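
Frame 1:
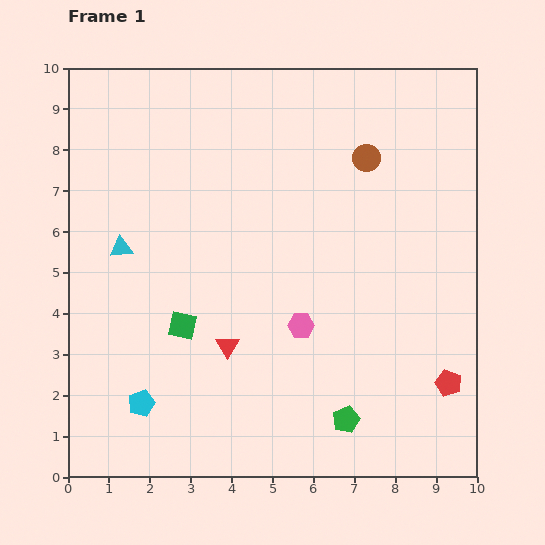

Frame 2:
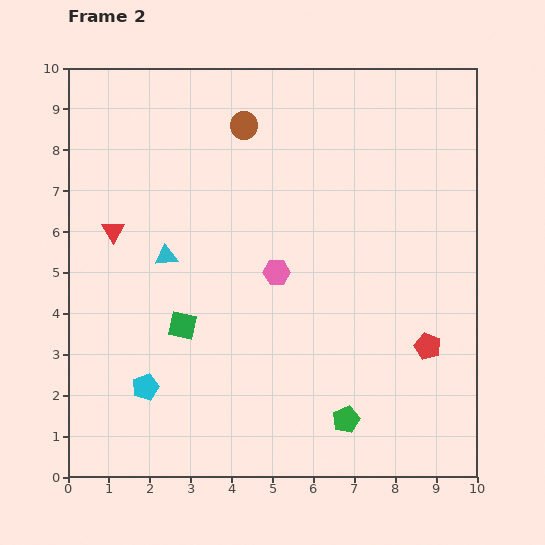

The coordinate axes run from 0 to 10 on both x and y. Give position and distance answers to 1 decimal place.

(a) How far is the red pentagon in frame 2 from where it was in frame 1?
1.0

The red pentagon moved from (9.3, 2.3) to (8.8, 3.2), a distance of √(0.5² + 0.9²) ≈ 1.0.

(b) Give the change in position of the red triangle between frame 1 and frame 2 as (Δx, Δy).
(-2.8, 2.8)

The red triangle was at (3.9, 3.2) in frame 1 and (1.1, 6.0) in frame 2.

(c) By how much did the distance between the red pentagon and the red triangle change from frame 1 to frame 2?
+2.7

Distance in frame 1: 5.5. Distance in frame 2: 8.2.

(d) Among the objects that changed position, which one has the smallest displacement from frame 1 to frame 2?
the cyan pentagon

(moved 0.4)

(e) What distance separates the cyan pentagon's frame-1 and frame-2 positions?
0.4

The cyan pentagon moved from (1.8, 1.8) to (1.9, 2.2), a distance of √(0.1² + 0.4²) ≈ 0.4.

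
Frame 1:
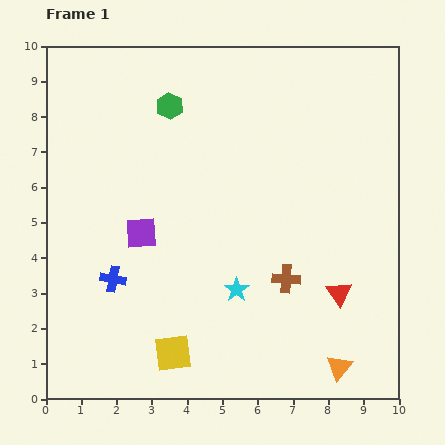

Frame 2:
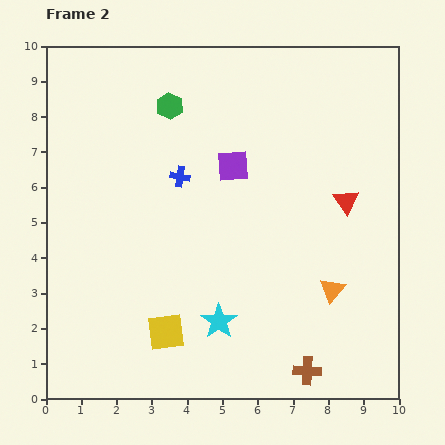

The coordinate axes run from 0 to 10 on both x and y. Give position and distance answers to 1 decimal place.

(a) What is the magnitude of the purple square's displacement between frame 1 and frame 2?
3.2

The purple square moved from (2.7, 4.7) to (5.3, 6.6), a distance of √(2.6² + 1.9²) ≈ 3.2.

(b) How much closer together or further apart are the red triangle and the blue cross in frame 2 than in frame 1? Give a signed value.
-1.6

Distance in frame 1: 6.4. Distance in frame 2: 4.8.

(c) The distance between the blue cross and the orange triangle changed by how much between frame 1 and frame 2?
-1.5

Distance in frame 1: 6.9. Distance in frame 2: 5.4.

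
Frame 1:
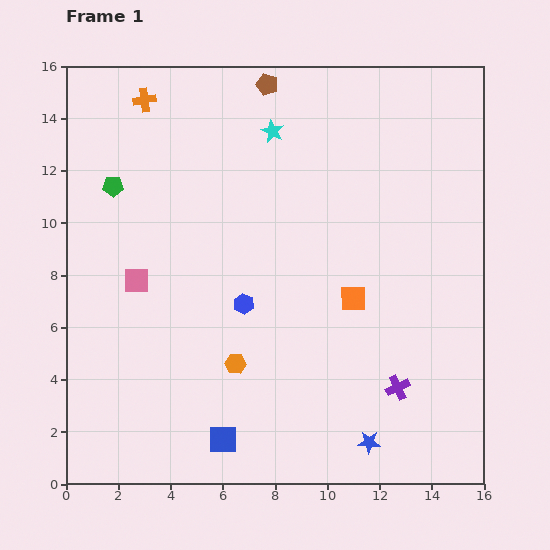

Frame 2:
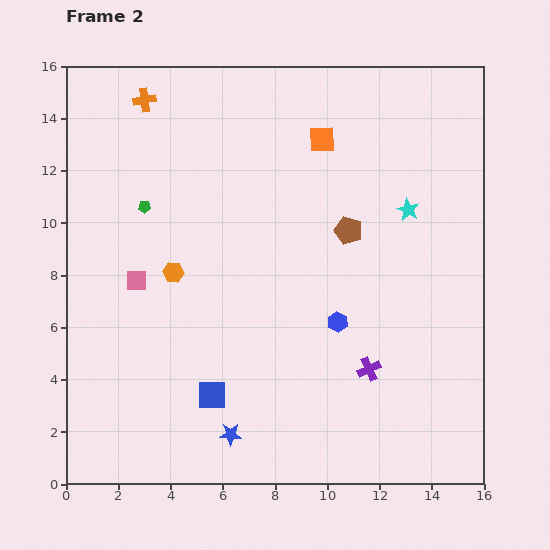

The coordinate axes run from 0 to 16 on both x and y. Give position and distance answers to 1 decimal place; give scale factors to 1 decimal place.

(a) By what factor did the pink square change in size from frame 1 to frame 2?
0.8×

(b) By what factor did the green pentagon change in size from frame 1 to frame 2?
0.6×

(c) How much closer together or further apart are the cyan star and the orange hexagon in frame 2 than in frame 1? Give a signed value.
+0.3

Distance in frame 1: 9.0. Distance in frame 2: 9.3.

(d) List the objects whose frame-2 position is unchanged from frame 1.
the orange cross, the pink square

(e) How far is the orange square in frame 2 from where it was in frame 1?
6.2

The orange square moved from (11.0, 7.1) to (9.8, 13.2), a distance of √(1.2² + 6.1²) ≈ 6.2.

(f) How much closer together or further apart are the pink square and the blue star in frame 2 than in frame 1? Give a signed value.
-3.9

Distance in frame 1: 10.8. Distance in frame 2: 6.9.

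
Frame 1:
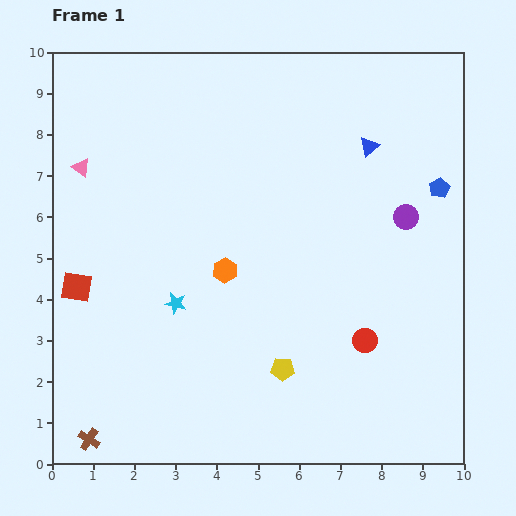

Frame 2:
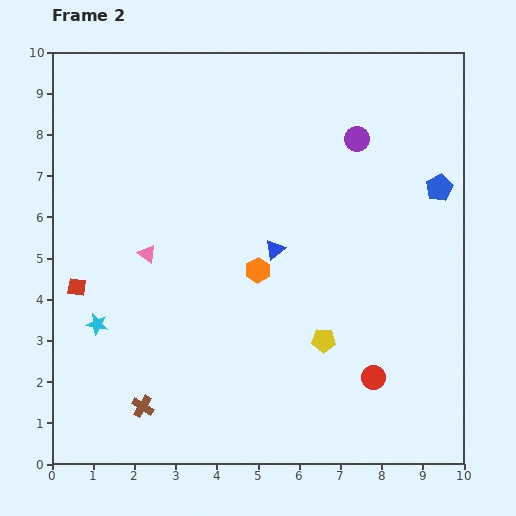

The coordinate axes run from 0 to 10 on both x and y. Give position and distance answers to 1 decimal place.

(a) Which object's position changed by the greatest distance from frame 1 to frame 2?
the blue triangle

(moved 3.4; next 2.6)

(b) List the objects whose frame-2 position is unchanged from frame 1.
the blue pentagon, the red square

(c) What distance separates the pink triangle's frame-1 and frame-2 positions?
2.6

The pink triangle moved from (0.7, 7.2) to (2.3, 5.1), a distance of √(1.6² + 2.1²) ≈ 2.6.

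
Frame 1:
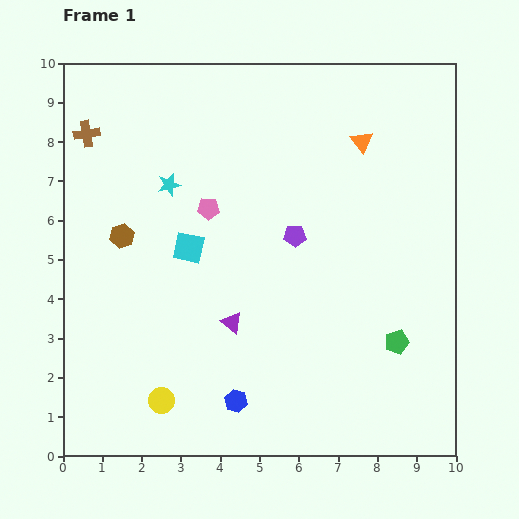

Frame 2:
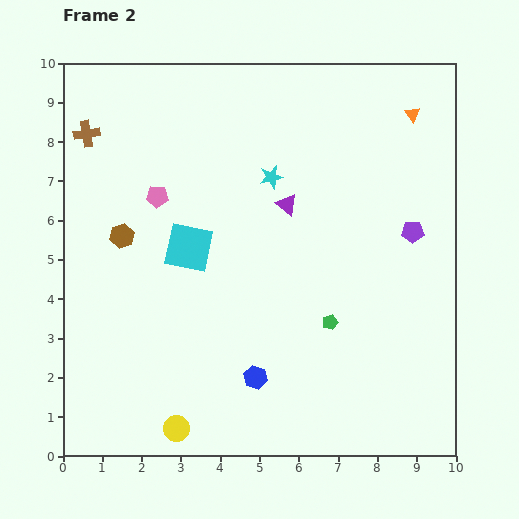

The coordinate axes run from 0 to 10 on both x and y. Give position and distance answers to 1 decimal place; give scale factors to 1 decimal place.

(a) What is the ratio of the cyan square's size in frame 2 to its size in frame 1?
1.6×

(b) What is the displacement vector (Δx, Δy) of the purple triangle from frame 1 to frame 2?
(1.4, 3.0)

The purple triangle was at (4.3, 3.4) in frame 1 and (5.7, 6.4) in frame 2.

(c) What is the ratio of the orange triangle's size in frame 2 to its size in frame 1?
0.7×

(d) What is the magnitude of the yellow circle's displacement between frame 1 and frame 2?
0.8

The yellow circle moved from (2.5, 1.4) to (2.9, 0.7), a distance of √(0.4² + 0.7²) ≈ 0.8.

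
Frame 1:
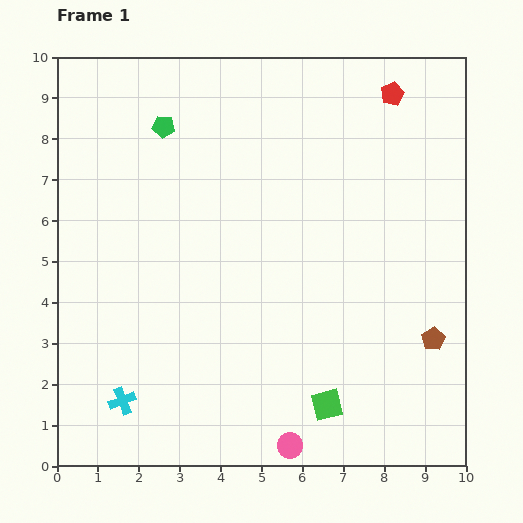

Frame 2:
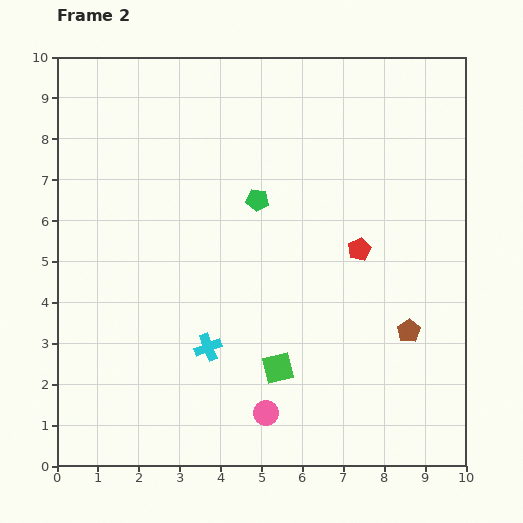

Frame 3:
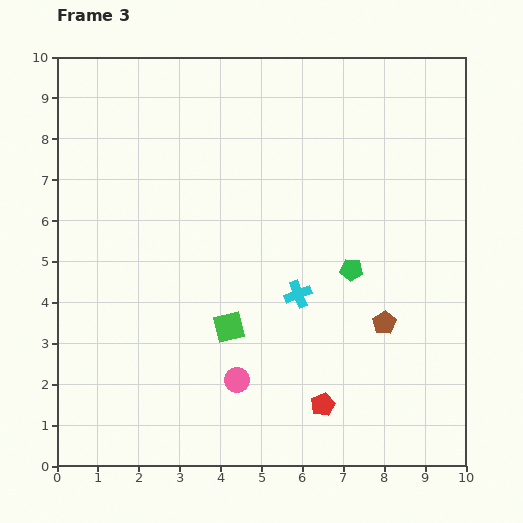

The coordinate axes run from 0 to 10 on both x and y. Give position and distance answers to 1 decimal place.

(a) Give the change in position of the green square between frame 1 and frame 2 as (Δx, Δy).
(-1.2, 0.9)

The green square was at (6.6, 1.5) in frame 1 and (5.4, 2.4) in frame 2.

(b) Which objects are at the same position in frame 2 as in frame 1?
none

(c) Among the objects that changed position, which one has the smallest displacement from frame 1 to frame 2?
the brown pentagon

(moved 0.6)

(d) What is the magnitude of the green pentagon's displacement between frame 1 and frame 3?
5.8

The green pentagon moved from (2.6, 8.3) to (7.2, 4.8), a distance of √(4.6² + 3.5²) ≈ 5.8.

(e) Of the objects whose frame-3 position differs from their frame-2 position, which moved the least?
the brown pentagon

(moved 0.6)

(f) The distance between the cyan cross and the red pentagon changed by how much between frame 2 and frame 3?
-1.6

Distance in frame 2: 4.4. Distance in frame 3: 2.8.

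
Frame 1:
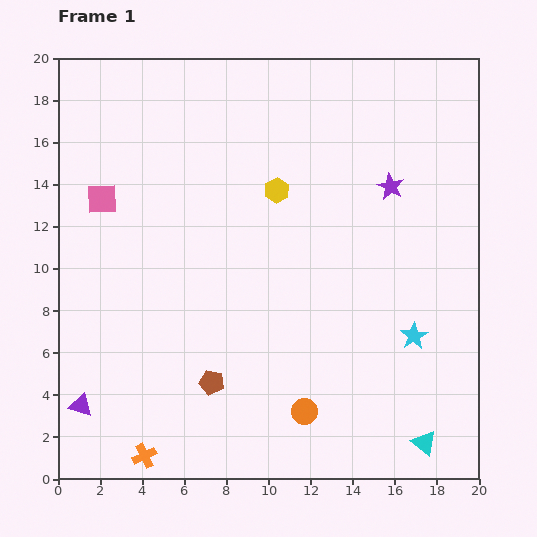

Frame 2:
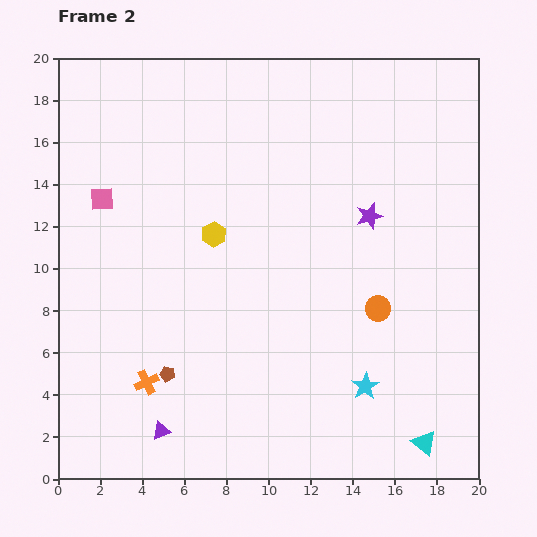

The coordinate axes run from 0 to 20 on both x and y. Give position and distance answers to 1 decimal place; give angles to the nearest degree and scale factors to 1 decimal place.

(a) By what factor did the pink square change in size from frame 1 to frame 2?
0.8×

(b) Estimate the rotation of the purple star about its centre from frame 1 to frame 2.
27° clockwise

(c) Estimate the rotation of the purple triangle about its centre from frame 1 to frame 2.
37° counter-clockwise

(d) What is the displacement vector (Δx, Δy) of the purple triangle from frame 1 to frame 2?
(3.8, -1.2)

The purple triangle was at (1.1, 3.5) in frame 1 and (4.9, 2.3) in frame 2.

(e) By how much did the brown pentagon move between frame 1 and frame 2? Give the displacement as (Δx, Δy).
(-2.1, 0.4)

The brown pentagon was at (7.3, 4.6) in frame 1 and (5.2, 5.0) in frame 2.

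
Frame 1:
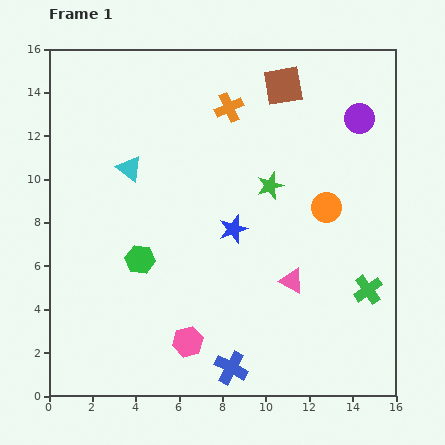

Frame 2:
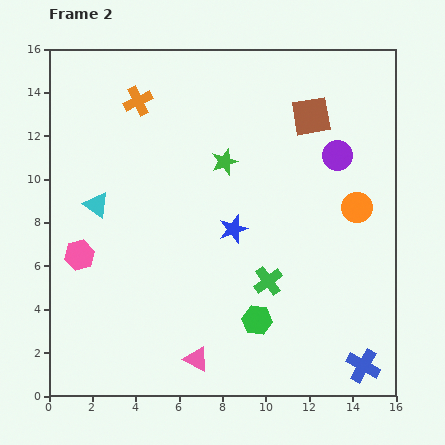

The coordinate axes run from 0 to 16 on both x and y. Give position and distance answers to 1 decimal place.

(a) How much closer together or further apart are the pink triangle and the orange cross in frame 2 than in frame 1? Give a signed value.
+3.7

Distance in frame 1: 8.5. Distance in frame 2: 12.2.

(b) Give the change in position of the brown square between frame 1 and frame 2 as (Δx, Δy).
(1.3, -1.4)

The brown square was at (10.8, 14.3) in frame 1 and (12.1, 12.9) in frame 2.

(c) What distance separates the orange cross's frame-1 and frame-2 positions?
4.2

The orange cross moved from (8.3, 13.3) to (4.1, 13.6), a distance of √(4.2² + 0.3²) ≈ 4.2.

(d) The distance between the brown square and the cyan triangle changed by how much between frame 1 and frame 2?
+2.6

Distance in frame 1: 8.1. Distance in frame 2: 10.7.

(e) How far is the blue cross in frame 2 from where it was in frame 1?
6.1

The blue cross moved from (8.4, 1.3) to (14.5, 1.4), a distance of √(6.1² + 0.1²) ≈ 6.1.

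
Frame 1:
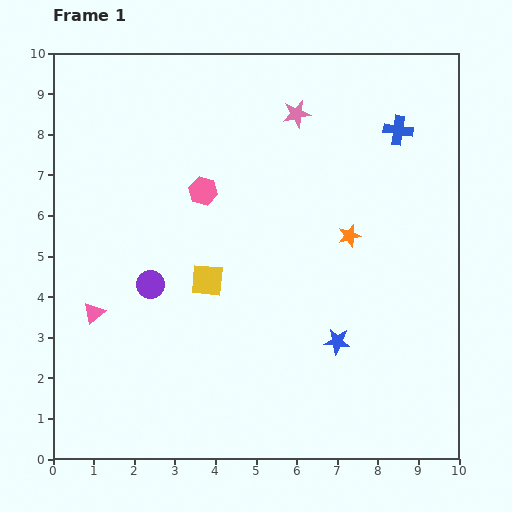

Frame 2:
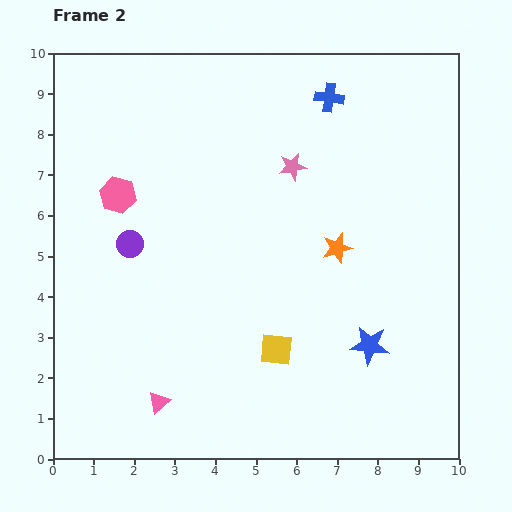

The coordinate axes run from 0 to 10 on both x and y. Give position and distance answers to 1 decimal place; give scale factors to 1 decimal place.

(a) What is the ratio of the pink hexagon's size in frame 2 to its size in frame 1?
1.3×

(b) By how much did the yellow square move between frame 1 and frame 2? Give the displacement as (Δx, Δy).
(1.7, -1.7)

The yellow square was at (3.8, 4.4) in frame 1 and (5.5, 2.7) in frame 2.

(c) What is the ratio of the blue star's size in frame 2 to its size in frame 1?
1.5×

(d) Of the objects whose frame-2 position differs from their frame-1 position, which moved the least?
the orange star

(moved 0.4)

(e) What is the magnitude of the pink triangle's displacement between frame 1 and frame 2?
2.7

The pink triangle moved from (1.0, 3.6) to (2.6, 1.4), a distance of √(1.6² + 2.2²) ≈ 2.7.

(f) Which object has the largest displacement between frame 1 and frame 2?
the pink triangle

(moved 2.7; next 2.4)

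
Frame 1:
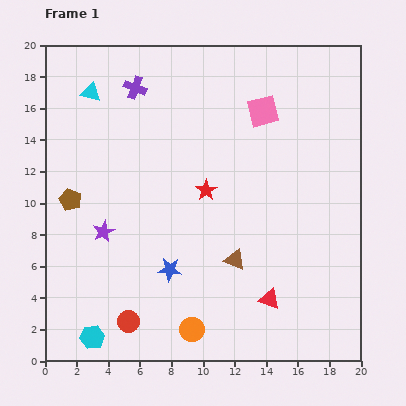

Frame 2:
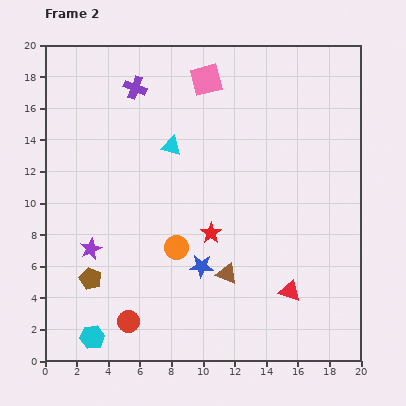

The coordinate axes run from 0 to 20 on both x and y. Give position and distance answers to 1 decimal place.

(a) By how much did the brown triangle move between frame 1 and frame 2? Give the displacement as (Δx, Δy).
(-0.5, -0.9)

The brown triangle was at (12.0, 6.4) in frame 1 and (11.5, 5.5) in frame 2.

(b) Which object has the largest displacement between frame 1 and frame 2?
the cyan triangle

(moved 6.1; next 5.3)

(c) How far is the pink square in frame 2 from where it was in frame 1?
4.1

The pink square moved from (13.8, 15.8) to (10.2, 17.8), a distance of √(3.6² + 2.0²) ≈ 4.1.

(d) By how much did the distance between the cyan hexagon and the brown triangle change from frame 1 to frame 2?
-0.8

Distance in frame 1: 10.2. Distance in frame 2: 9.4.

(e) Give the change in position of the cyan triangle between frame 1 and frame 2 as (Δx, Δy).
(5.1, -3.4)

The cyan triangle was at (2.9, 17.0) in frame 1 and (8.0, 13.6) in frame 2.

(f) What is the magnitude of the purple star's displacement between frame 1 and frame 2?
1.4

The purple star moved from (3.7, 8.2) to (2.9, 7.1), a distance of √(0.8² + 1.1²) ≈ 1.4.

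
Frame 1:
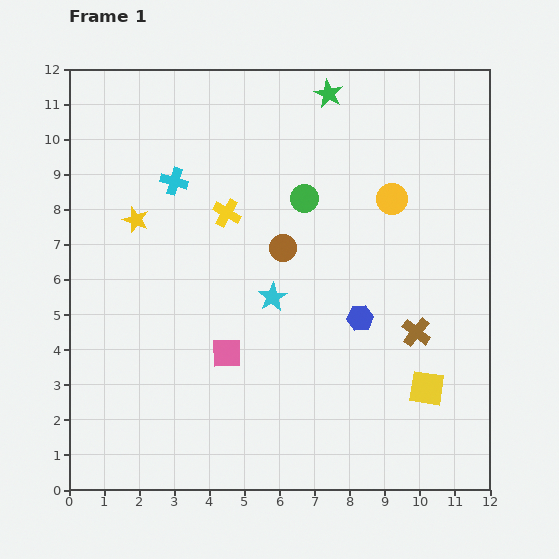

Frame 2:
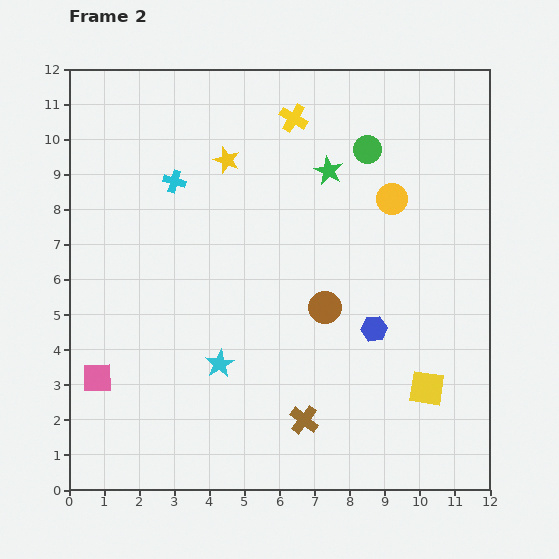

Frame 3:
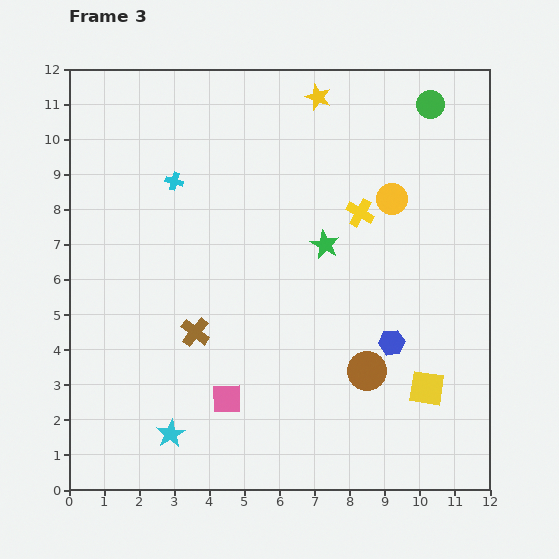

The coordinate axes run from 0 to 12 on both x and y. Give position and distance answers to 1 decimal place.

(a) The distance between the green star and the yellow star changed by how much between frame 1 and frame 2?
-3.7

Distance in frame 1: 6.6. Distance in frame 2: 2.9.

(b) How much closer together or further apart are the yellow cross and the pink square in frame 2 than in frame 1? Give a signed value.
+5.3

Distance in frame 1: 4.0. Distance in frame 2: 9.3.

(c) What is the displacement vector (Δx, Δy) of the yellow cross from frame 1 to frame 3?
(3.8, 0.0)

The yellow cross was at (4.5, 7.9) in frame 1 and (8.3, 7.9) in frame 3.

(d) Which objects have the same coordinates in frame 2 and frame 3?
the cyan cross, the yellow square, the yellow circle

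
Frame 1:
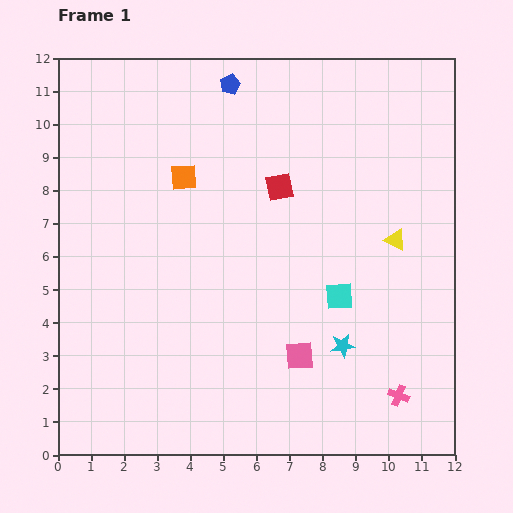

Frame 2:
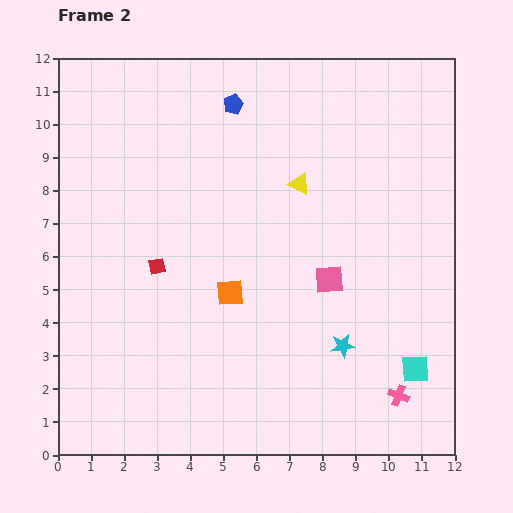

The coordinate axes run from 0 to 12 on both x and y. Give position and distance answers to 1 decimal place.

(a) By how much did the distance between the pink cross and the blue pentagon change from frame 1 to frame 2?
-0.6

Distance in frame 1: 10.7. Distance in frame 2: 10.1.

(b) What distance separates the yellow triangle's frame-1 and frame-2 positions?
3.4

The yellow triangle moved from (10.2, 6.5) to (7.3, 8.2), a distance of √(2.9² + 1.7²) ≈ 3.4.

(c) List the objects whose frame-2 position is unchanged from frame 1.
the pink cross, the cyan star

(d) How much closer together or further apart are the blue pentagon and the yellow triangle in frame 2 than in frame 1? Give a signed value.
-3.8

Distance in frame 1: 6.9. Distance in frame 2: 3.1.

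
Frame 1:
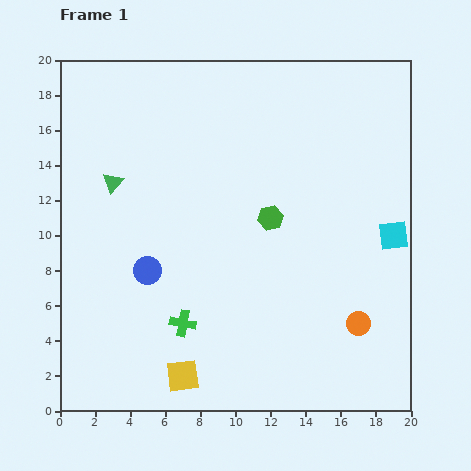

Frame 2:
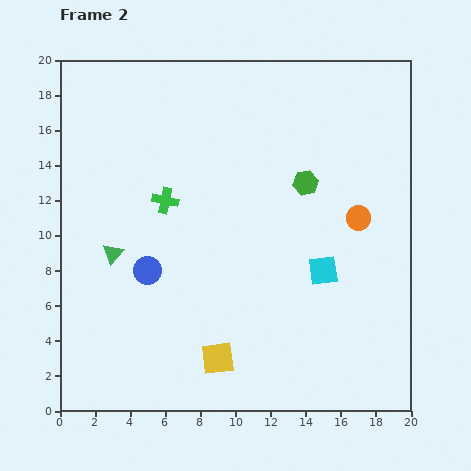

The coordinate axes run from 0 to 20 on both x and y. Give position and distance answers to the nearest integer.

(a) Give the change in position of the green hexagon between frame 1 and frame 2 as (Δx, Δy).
(2, 2)

The green hexagon was at (12, 11) in frame 1 and (14, 13) in frame 2.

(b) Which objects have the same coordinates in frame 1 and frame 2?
the blue circle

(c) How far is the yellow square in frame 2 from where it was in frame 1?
2

The yellow square moved from (7, 2) to (9, 3), a distance of √(2² + 1²) ≈ 2.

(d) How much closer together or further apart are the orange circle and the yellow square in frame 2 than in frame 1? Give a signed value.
+1

Distance in frame 1: 10. Distance in frame 2: 11.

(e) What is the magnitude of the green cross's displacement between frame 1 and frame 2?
7

The green cross moved from (7, 5) to (6, 12), a distance of √(1² + 7²) ≈ 7.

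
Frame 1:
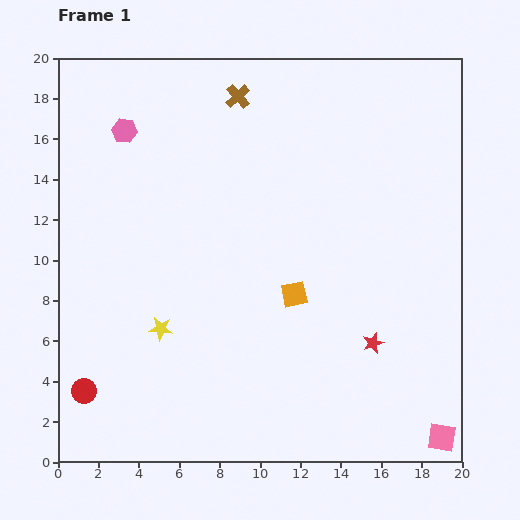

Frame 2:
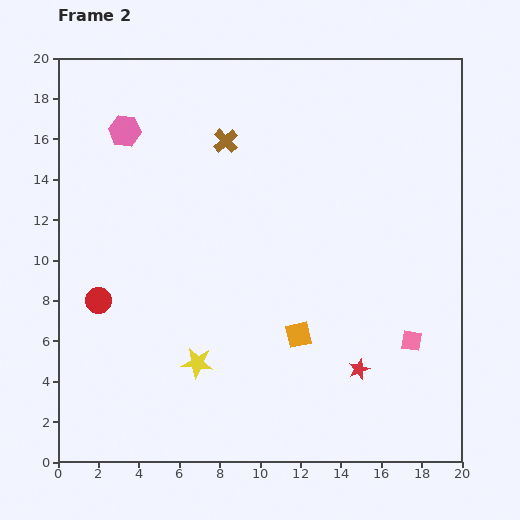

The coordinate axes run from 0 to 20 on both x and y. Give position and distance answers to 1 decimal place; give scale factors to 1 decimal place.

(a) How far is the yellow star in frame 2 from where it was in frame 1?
2.5

The yellow star moved from (5.1, 6.6) to (6.9, 4.9), a distance of √(1.8² + 1.7²) ≈ 2.5.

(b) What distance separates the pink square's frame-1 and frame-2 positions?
5.0

The pink square moved from (19.0, 1.2) to (17.5, 6.0), a distance of √(1.5² + 4.8²) ≈ 5.0.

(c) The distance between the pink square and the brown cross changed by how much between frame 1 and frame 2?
-6.2

Distance in frame 1: 19.7. Distance in frame 2: 13.5.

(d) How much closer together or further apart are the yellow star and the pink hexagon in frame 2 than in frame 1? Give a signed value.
+2.1

Distance in frame 1: 10.0. Distance in frame 2: 12.1.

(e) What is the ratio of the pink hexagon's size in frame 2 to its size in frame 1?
1.3×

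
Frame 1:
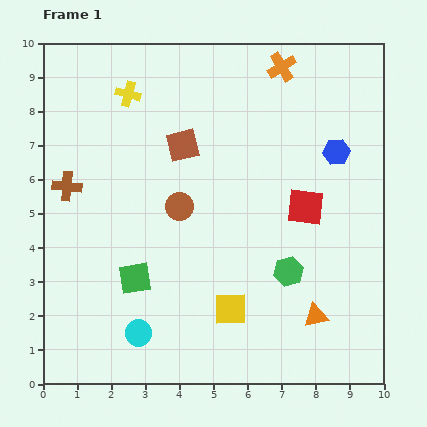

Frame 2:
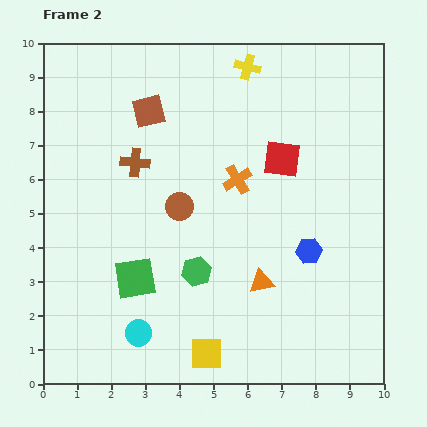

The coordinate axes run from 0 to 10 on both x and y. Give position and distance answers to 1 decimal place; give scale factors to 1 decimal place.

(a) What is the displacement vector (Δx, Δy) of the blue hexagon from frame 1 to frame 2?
(-0.8, -2.9)

The blue hexagon was at (8.6, 6.8) in frame 1 and (7.8, 3.9) in frame 2.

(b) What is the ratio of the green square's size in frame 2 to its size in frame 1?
1.3×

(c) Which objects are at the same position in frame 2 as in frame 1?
the green square, the cyan circle, the brown circle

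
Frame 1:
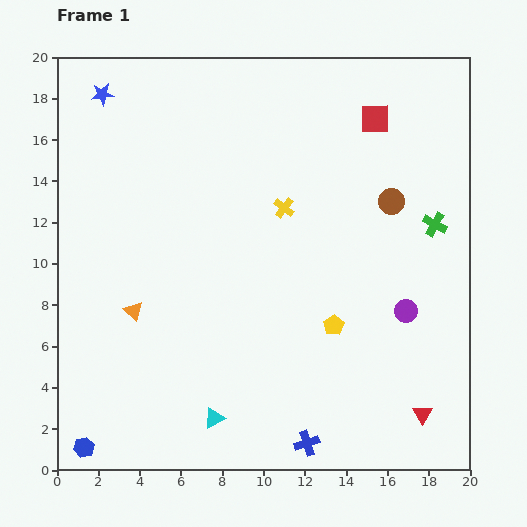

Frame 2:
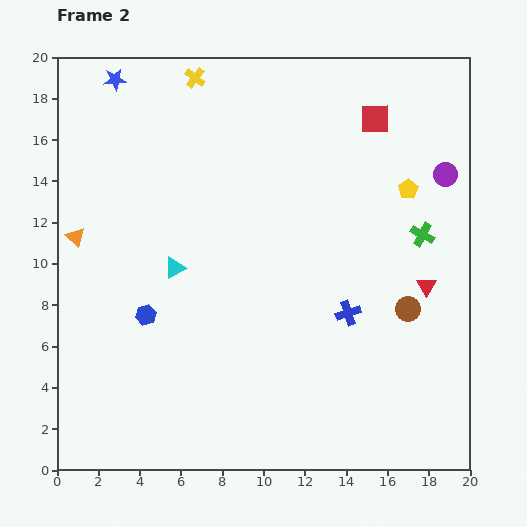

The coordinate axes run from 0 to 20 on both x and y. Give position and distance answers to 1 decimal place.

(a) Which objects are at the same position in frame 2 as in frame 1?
the red square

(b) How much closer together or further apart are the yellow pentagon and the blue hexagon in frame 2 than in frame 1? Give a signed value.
+0.6

Distance in frame 1: 13.5. Distance in frame 2: 14.1.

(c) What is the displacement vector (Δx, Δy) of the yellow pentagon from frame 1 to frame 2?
(3.6, 6.6)

The yellow pentagon was at (13.4, 7.0) in frame 1 and (17.0, 13.6) in frame 2.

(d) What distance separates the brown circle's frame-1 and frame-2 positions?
5.3

The brown circle moved from (16.2, 13.0) to (17.0, 7.8), a distance of √(0.8² + 5.2²) ≈ 5.3.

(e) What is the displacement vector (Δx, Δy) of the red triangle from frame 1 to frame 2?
(0.2, 6.2)

The red triangle was at (17.7, 2.7) in frame 1 and (17.9, 8.9) in frame 2.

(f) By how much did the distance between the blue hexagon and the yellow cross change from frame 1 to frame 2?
-3.4

Distance in frame 1: 15.1. Distance in frame 2: 11.7.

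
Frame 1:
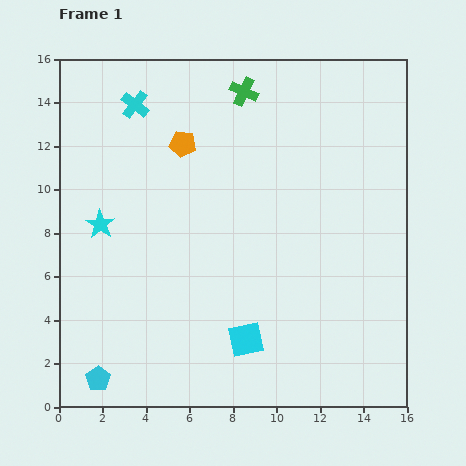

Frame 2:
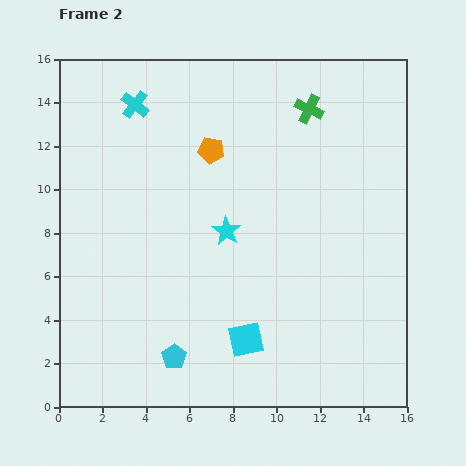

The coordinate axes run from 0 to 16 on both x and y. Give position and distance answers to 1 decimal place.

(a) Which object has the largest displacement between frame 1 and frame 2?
the cyan star

(moved 5.8; next 3.6)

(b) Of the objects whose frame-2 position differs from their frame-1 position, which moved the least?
the orange pentagon

(moved 1.3)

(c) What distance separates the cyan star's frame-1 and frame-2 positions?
5.8

The cyan star moved from (1.9, 8.4) to (7.7, 8.1), a distance of √(5.8² + 0.3²) ≈ 5.8.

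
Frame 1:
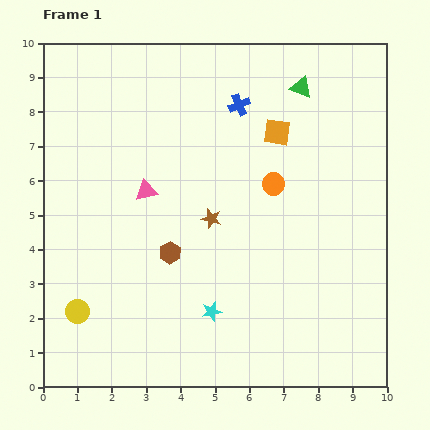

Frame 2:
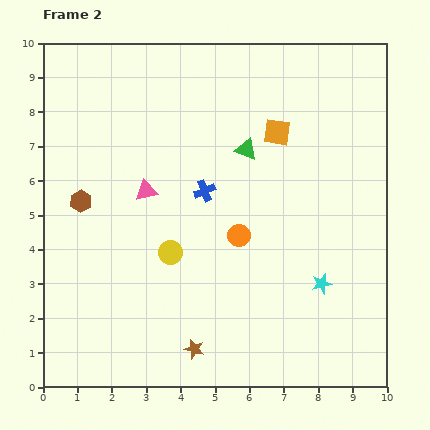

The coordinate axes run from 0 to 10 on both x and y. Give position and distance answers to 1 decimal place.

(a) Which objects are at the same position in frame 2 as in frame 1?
the orange square, the pink triangle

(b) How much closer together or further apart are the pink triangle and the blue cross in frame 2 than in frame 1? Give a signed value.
-2.0

Distance in frame 1: 3.7. Distance in frame 2: 1.7.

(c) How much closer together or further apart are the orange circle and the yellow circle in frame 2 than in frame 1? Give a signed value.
-4.7

Distance in frame 1: 6.8. Distance in frame 2: 2.1.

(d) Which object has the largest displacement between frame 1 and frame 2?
the brown star

(moved 3.8; next 3.3)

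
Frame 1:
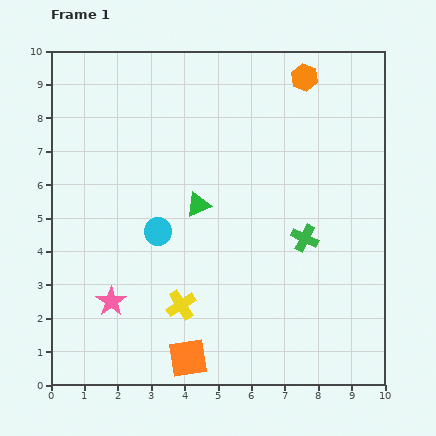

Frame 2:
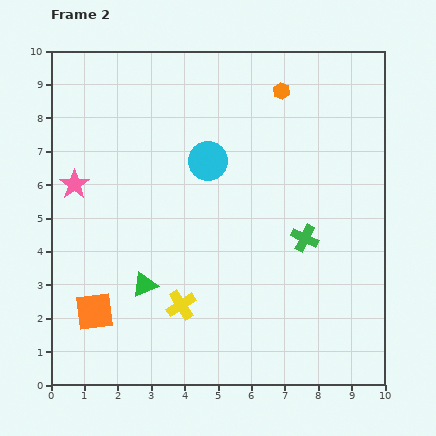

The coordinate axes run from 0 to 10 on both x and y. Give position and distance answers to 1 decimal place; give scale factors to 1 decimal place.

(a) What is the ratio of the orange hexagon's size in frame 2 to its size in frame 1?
0.6×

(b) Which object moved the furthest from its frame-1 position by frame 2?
the pink star

(moved 3.7; next 3.1)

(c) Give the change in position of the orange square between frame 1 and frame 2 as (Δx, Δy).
(-2.8, 1.4)

The orange square was at (4.1, 0.8) in frame 1 and (1.3, 2.2) in frame 2.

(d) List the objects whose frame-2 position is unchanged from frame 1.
the green cross, the yellow cross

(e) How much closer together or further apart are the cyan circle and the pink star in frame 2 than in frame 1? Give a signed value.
+1.6

Distance in frame 1: 2.5. Distance in frame 2: 4.1.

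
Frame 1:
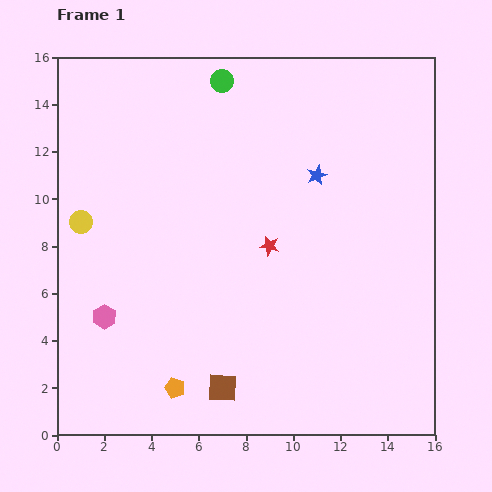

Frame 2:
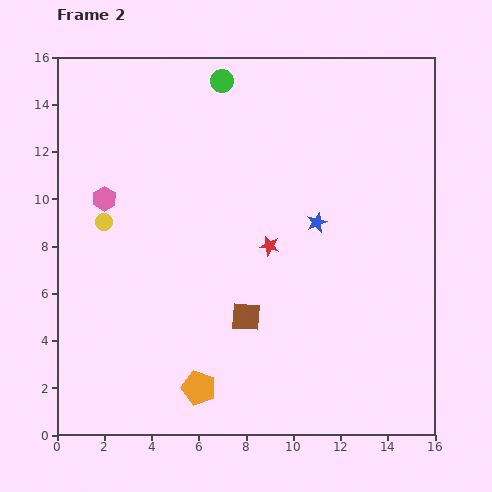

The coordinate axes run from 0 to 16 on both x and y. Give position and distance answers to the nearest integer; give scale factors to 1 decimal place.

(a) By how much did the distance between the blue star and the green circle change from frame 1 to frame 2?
+1

Distance in frame 1: 6. Distance in frame 2: 7.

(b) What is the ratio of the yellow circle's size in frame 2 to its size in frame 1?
0.7×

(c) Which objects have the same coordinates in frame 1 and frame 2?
the green circle, the red star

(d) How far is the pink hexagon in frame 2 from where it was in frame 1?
5

The pink hexagon moved from (2, 5) to (2, 10), a distance of √(0² + 5²) ≈ 5.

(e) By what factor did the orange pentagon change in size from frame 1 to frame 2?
1.7×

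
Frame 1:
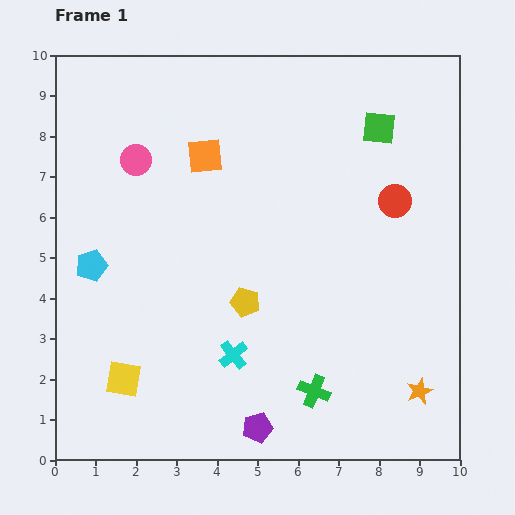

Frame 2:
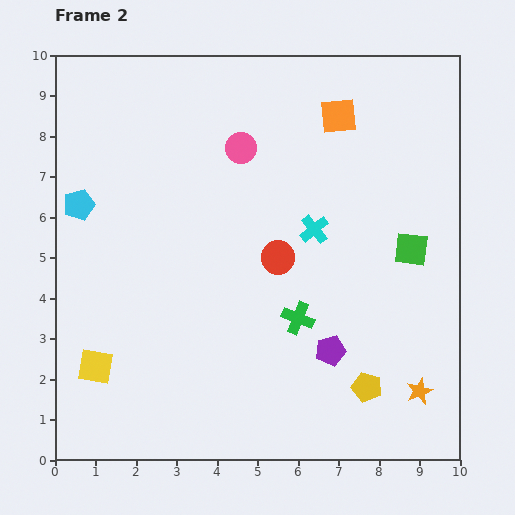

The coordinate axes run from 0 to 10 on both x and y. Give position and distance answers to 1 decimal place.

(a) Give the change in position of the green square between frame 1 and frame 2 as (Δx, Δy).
(0.8, -3.0)

The green square was at (8.0, 8.2) in frame 1 and (8.8, 5.2) in frame 2.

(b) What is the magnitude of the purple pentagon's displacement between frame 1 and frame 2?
2.6

The purple pentagon moved from (5.0, 0.8) to (6.8, 2.7), a distance of √(1.8² + 1.9²) ≈ 2.6.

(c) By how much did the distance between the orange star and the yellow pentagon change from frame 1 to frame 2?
-3.5

Distance in frame 1: 4.8. Distance in frame 2: 1.3.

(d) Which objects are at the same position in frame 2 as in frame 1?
the orange star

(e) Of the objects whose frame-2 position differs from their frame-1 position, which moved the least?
the yellow square

(moved 0.8)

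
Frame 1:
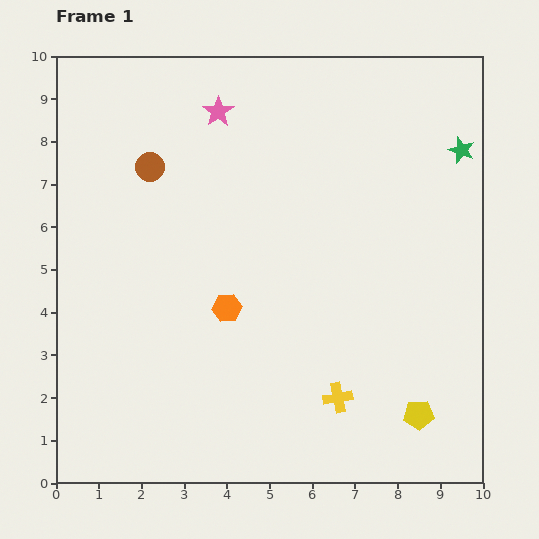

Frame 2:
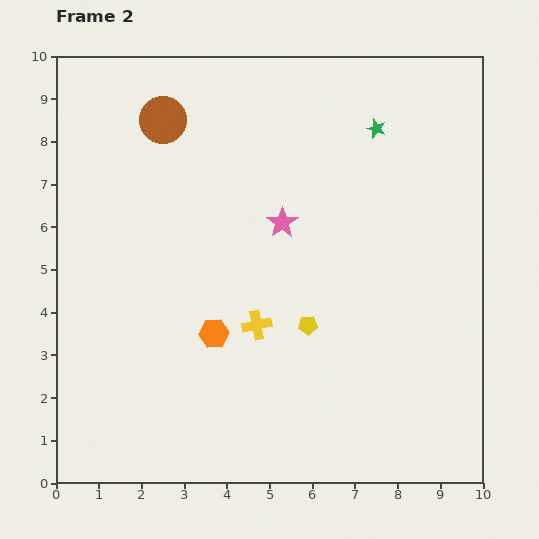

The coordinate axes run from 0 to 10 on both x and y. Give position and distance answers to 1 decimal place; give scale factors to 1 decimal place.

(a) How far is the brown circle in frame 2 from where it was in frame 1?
1.1

The brown circle moved from (2.2, 7.4) to (2.5, 8.5), a distance of √(0.3² + 1.1²) ≈ 1.1.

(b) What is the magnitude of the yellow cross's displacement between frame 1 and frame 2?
2.5

The yellow cross moved from (6.6, 2.0) to (4.7, 3.7), a distance of √(1.9² + 1.7²) ≈ 2.5.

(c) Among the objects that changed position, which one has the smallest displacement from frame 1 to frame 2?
the orange hexagon

(moved 0.7)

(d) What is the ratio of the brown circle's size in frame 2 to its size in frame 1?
1.6×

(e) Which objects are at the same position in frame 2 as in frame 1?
none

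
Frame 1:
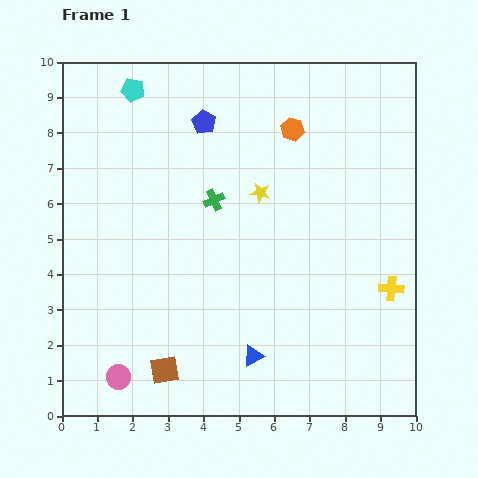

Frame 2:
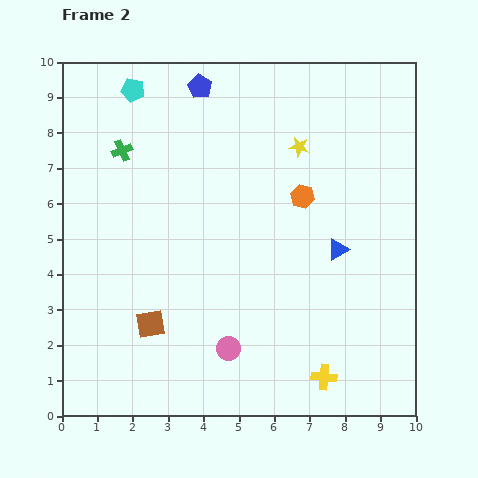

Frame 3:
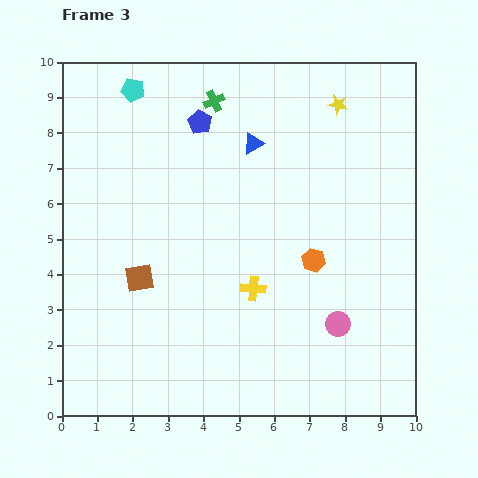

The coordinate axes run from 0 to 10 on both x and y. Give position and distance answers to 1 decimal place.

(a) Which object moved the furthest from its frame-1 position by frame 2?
the blue triangle

(moved 3.8; next 3.2)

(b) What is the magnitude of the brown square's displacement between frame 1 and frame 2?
1.4

The brown square moved from (2.9, 1.3) to (2.5, 2.6), a distance of √(0.4² + 1.3²) ≈ 1.4.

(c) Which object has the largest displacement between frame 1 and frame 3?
the pink circle

(moved 6.4; next 6.0)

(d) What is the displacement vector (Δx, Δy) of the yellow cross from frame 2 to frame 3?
(-2.0, 2.5)

The yellow cross was at (7.4, 1.1) in frame 2 and (5.4, 3.6) in frame 3.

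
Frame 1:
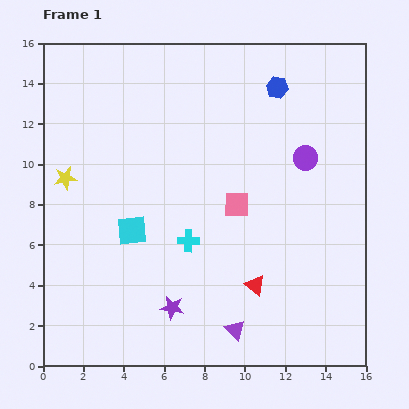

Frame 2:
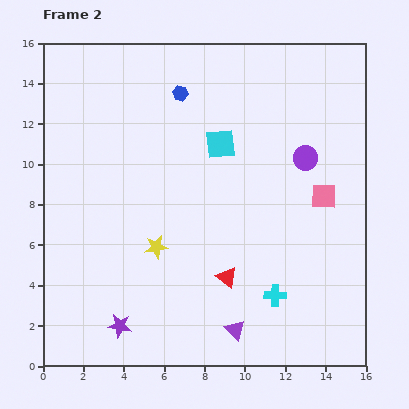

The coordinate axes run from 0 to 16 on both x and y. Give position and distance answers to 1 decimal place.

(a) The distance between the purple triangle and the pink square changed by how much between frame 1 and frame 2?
+1.7

Distance in frame 1: 6.2. Distance in frame 2: 7.9.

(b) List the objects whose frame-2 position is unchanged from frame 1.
the purple circle, the purple triangle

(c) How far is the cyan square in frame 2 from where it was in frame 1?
6.2

The cyan square moved from (4.4, 6.7) to (8.8, 11.0), a distance of √(4.4² + 4.3²) ≈ 6.2.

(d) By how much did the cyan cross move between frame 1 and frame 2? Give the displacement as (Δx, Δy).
(4.3, -2.7)

The cyan cross was at (7.2, 6.2) in frame 1 and (11.5, 3.5) in frame 2.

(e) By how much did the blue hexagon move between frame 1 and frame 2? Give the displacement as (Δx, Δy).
(-4.8, -0.3)

The blue hexagon was at (11.6, 13.8) in frame 1 and (6.8, 13.5) in frame 2.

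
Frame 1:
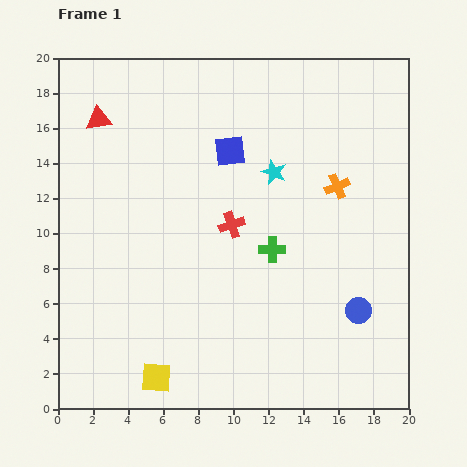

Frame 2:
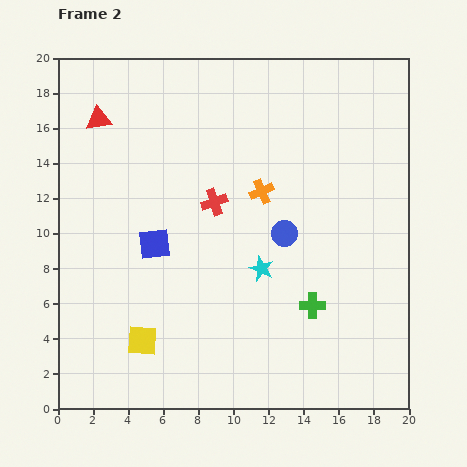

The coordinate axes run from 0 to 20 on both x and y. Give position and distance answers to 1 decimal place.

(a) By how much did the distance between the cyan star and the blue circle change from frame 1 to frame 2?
-6.8

Distance in frame 1: 9.2. Distance in frame 2: 2.4.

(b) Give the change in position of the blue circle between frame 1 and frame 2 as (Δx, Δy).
(-4.2, 4.4)

The blue circle was at (17.1, 5.6) in frame 1 and (12.9, 10.0) in frame 2.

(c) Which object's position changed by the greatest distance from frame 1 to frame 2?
the blue square

(moved 6.8; next 6.1)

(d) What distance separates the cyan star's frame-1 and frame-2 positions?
5.5

The cyan star moved from (12.3, 13.5) to (11.6, 8.0), a distance of √(0.7² + 5.5²) ≈ 5.5.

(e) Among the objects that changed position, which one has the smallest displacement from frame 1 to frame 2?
the red cross

(moved 1.6)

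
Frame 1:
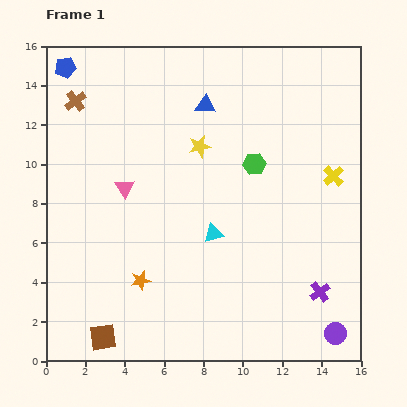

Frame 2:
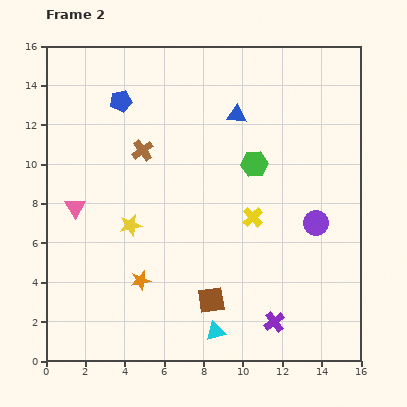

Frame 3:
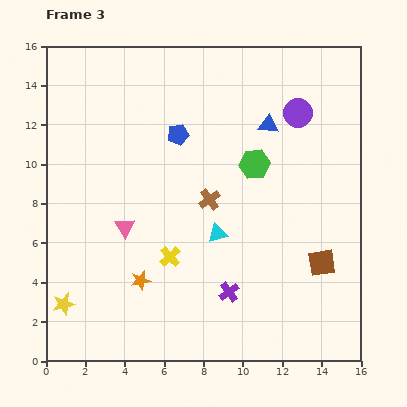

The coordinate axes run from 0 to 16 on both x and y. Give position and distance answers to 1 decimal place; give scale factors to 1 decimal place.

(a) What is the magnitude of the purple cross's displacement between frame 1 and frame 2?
2.7

The purple cross moved from (13.9, 3.5) to (11.6, 2.0), a distance of √(2.3² + 1.5²) ≈ 2.7.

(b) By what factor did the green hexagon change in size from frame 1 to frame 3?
1.3×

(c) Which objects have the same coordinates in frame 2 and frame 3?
the orange star, the green hexagon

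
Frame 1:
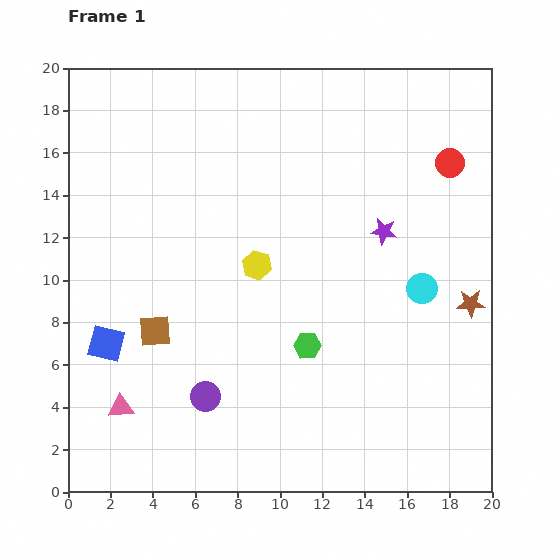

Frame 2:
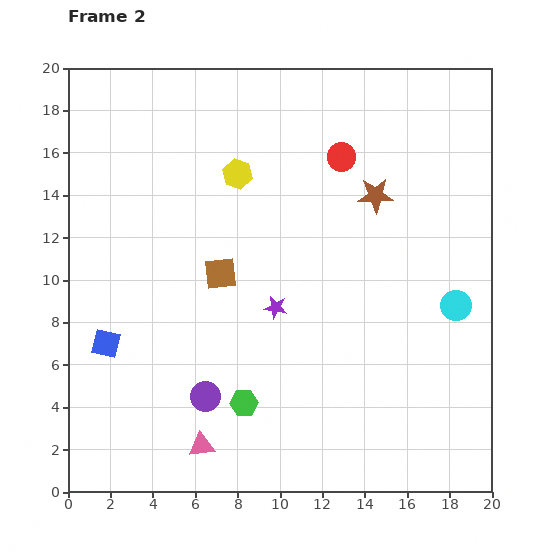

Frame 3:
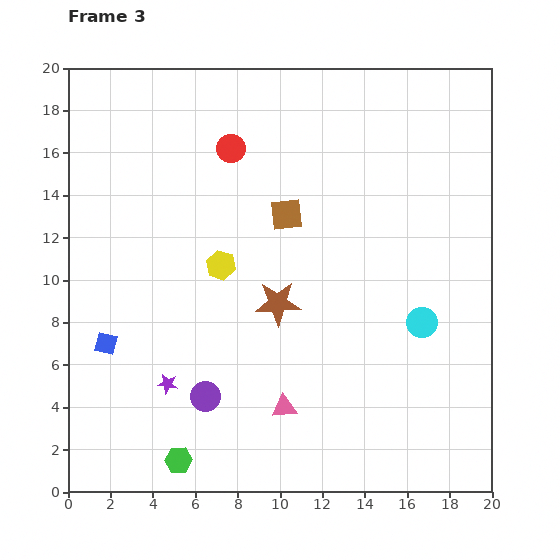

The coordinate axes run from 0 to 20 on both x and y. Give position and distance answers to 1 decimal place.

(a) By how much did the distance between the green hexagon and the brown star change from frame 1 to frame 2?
+3.6

Distance in frame 1: 8.0. Distance in frame 2: 11.6.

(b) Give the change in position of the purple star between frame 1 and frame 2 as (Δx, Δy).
(-5.1, -3.6)

The purple star was at (14.9, 12.3) in frame 1 and (9.8, 8.7) in frame 2.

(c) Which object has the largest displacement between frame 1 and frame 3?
the purple star

(moved 12.5; next 10.3)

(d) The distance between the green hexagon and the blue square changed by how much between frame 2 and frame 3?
-0.6

Distance in frame 2: 7.1. Distance in frame 3: 6.5.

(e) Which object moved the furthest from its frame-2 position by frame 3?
the brown star

(moved 6.9; next 6.2)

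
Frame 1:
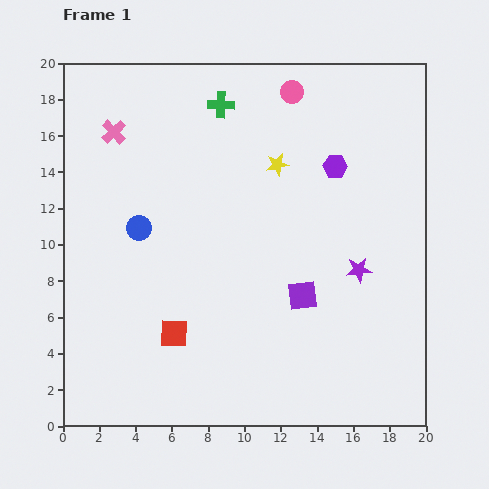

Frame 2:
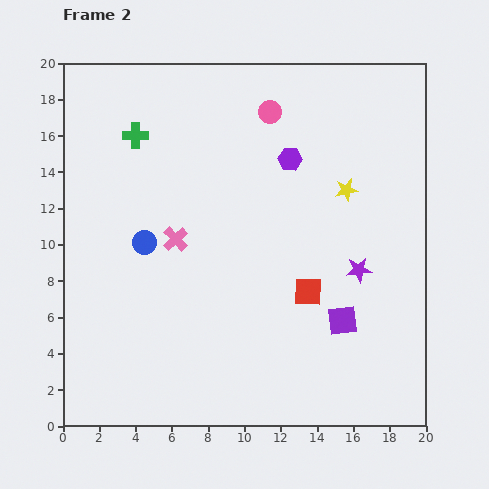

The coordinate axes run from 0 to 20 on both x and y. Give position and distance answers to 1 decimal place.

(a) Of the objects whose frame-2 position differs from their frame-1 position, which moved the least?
the blue circle

(moved 0.9)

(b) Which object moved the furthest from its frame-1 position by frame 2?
the red square

(moved 7.7; next 6.8)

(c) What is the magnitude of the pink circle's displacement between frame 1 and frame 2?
1.6

The pink circle moved from (12.6, 18.4) to (11.4, 17.3), a distance of √(1.2² + 1.1²) ≈ 1.6.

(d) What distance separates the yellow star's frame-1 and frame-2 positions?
4.0

The yellow star moved from (11.8, 14.4) to (15.6, 13.0), a distance of √(3.8² + 1.4²) ≈ 4.0.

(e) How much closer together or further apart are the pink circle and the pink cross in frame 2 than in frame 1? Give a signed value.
-1.3

Distance in frame 1: 10.0. Distance in frame 2: 8.7.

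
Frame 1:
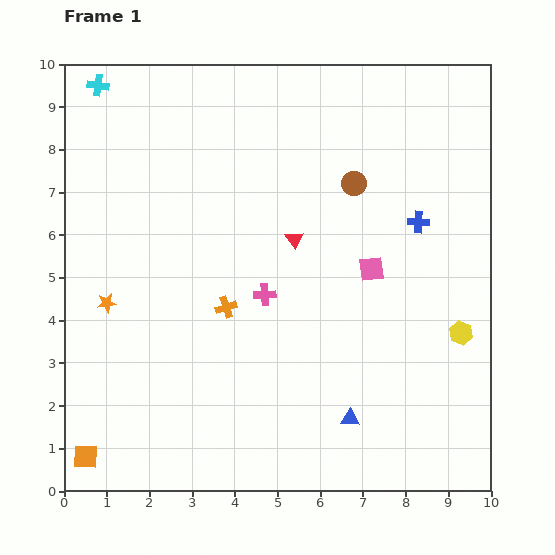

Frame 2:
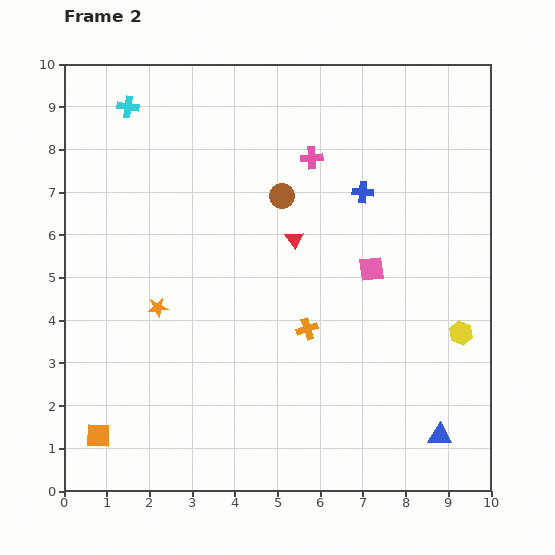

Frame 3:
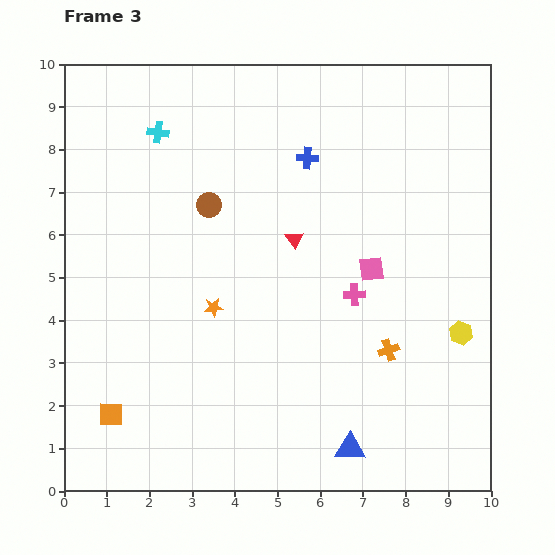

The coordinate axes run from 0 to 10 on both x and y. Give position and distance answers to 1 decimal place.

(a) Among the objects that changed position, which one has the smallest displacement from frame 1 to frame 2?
the orange square

(moved 0.6)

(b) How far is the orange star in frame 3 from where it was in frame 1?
2.5

The orange star moved from (1.0, 4.4) to (3.5, 4.3), a distance of √(2.5² + 0.1²) ≈ 2.5.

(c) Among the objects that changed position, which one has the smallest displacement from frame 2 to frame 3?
the orange square

(moved 0.6)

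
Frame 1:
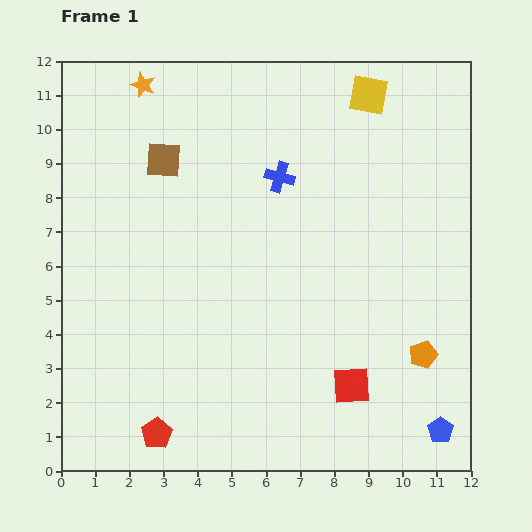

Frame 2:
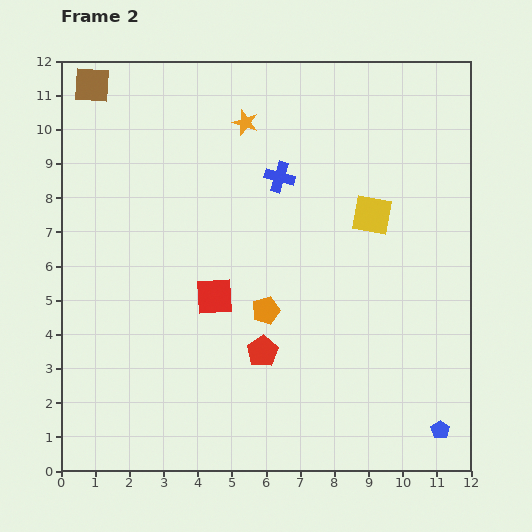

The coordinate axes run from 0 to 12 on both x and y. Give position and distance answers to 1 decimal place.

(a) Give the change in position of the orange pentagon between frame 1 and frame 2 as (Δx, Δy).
(-4.6, 1.3)

The orange pentagon was at (10.6, 3.4) in frame 1 and (6.0, 4.7) in frame 2.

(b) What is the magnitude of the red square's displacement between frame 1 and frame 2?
4.8

The red square moved from (8.5, 2.5) to (4.5, 5.1), a distance of √(4.0² + 2.6²) ≈ 4.8.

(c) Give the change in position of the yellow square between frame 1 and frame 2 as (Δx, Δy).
(0.1, -3.5)

The yellow square was at (9.0, 11.0) in frame 1 and (9.1, 7.5) in frame 2.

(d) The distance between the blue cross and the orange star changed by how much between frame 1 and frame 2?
-2.9

Distance in frame 1: 4.8. Distance in frame 2: 1.9.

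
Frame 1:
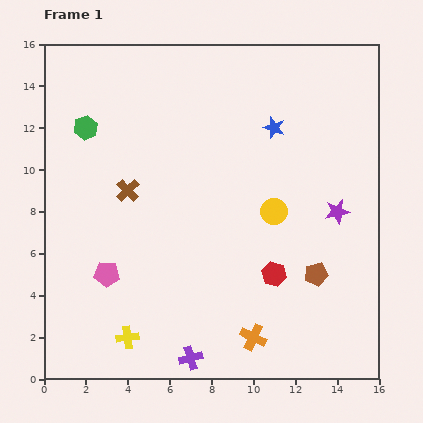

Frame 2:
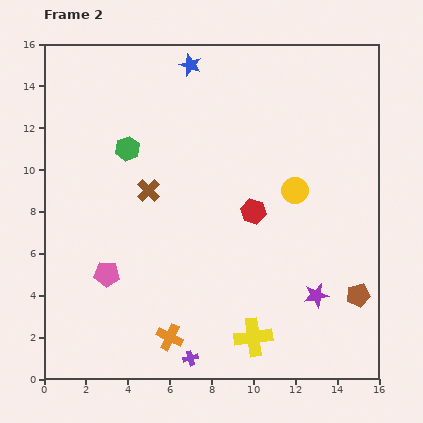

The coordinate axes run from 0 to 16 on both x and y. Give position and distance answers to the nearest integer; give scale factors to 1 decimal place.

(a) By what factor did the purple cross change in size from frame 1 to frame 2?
0.6×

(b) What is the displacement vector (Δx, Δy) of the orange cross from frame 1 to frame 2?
(-4, 0)

The orange cross was at (10, 2) in frame 1 and (6, 2) in frame 2.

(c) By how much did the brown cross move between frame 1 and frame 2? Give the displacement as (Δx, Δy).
(1, 0)

The brown cross was at (4, 9) in frame 1 and (5, 9) in frame 2.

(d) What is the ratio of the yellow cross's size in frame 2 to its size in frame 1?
1.7×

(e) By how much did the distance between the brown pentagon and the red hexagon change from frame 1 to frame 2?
+4

Distance in frame 1: 2. Distance in frame 2: 6.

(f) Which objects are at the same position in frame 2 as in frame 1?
the purple cross, the pink pentagon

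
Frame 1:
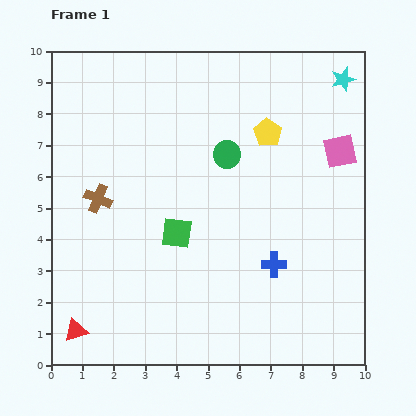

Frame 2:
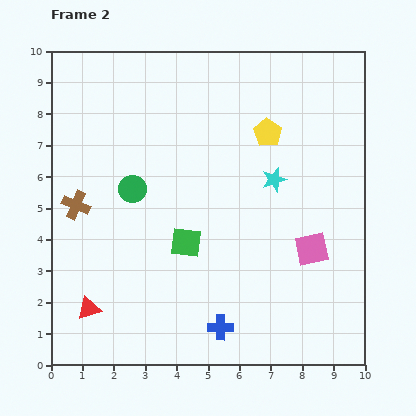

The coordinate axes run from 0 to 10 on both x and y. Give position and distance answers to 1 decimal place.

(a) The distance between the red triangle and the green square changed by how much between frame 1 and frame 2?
-0.8

Distance in frame 1: 4.5. Distance in frame 2: 3.7.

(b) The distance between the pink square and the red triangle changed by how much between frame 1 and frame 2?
-2.9

Distance in frame 1: 10.2. Distance in frame 2: 7.3.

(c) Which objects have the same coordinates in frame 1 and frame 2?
the yellow pentagon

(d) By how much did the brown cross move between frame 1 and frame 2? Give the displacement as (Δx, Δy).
(-0.7, -0.2)

The brown cross was at (1.5, 5.3) in frame 1 and (0.8, 5.1) in frame 2.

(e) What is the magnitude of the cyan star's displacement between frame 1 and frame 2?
3.9

The cyan star moved from (9.3, 9.1) to (7.1, 5.9), a distance of √(2.2² + 3.2²) ≈ 3.9.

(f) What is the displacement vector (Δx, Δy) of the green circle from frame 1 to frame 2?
(-3.0, -1.1)

The green circle was at (5.6, 6.7) in frame 1 and (2.6, 5.6) in frame 2.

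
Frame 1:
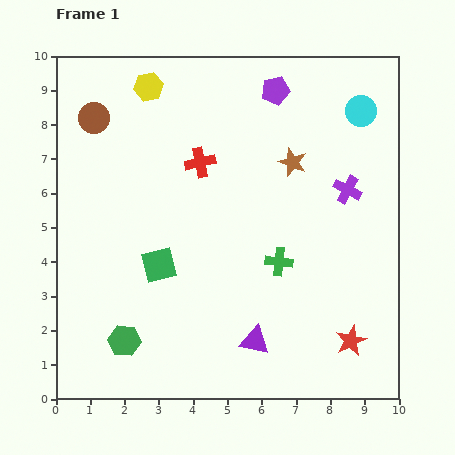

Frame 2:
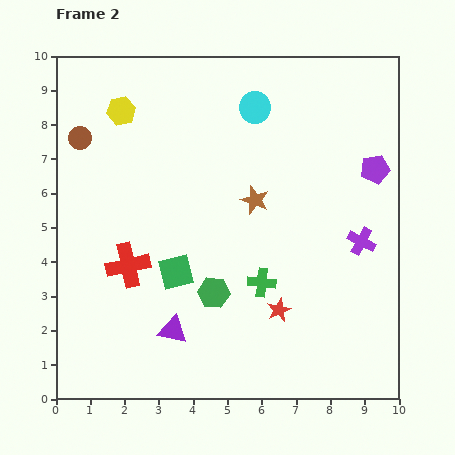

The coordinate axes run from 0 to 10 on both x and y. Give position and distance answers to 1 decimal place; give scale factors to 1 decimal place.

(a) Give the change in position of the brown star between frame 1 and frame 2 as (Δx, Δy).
(-1.1, -1.1)

The brown star was at (6.9, 6.9) in frame 1 and (5.8, 5.8) in frame 2.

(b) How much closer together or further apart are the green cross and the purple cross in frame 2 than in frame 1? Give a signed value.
+0.2

Distance in frame 1: 2.9. Distance in frame 2: 3.1.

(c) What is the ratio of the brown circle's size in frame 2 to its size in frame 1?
0.8×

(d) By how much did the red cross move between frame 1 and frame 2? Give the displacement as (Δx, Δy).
(-2.1, -3.0)

The red cross was at (4.2, 6.9) in frame 1 and (2.1, 3.9) in frame 2.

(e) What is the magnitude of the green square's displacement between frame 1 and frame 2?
0.5

The green square moved from (3.0, 3.9) to (3.5, 3.7), a distance of √(0.5² + 0.2²) ≈ 0.5.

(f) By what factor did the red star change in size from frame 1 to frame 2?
0.8×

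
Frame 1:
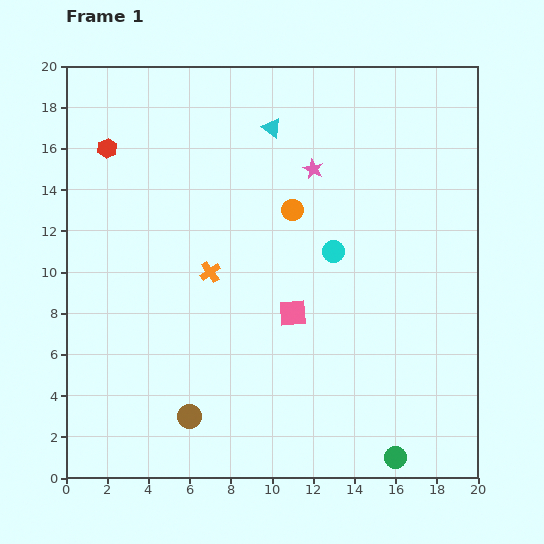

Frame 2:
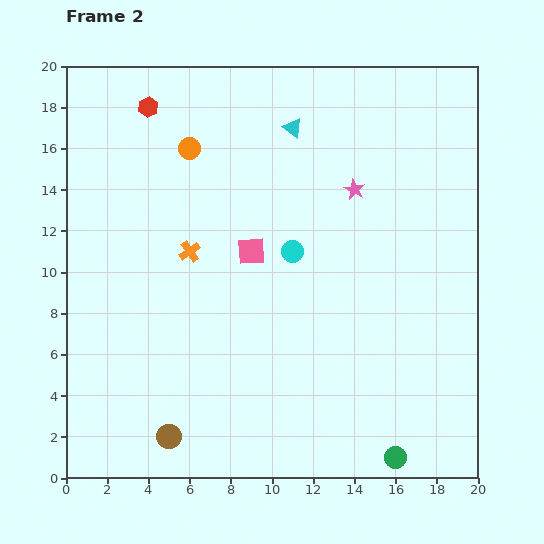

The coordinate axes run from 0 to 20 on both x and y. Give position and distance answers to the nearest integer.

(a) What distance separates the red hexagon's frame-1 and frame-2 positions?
3

The red hexagon moved from (2, 16) to (4, 18), a distance of √(2² + 2²) ≈ 3.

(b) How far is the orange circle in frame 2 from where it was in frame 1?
6

The orange circle moved from (11, 13) to (6, 16), a distance of √(5² + 3²) ≈ 6.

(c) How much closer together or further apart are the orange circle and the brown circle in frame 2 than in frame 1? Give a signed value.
+3

Distance in frame 1: 11. Distance in frame 2: 14.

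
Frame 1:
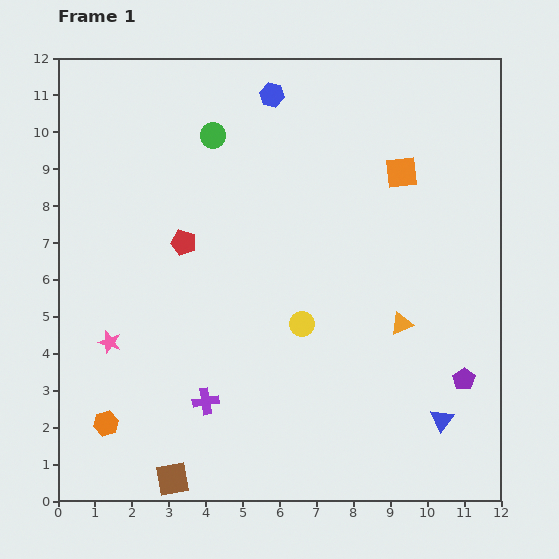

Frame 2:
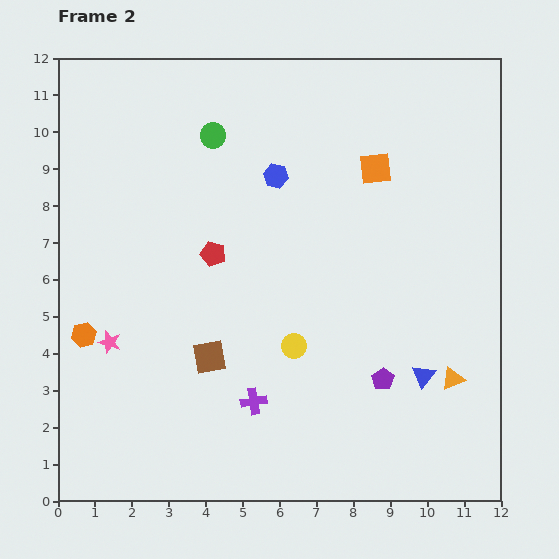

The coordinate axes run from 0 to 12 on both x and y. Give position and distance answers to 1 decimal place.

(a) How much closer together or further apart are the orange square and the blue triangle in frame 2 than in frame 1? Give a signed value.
-1.1

Distance in frame 1: 6.8. Distance in frame 2: 5.7.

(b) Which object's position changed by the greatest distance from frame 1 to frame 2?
the brown square

(moved 3.4; next 2.5)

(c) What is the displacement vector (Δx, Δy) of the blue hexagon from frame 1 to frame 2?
(0.1, -2.2)

The blue hexagon was at (5.8, 11.0) in frame 1 and (5.9, 8.8) in frame 2.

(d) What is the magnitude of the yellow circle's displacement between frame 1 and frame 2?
0.6

The yellow circle moved from (6.6, 4.8) to (6.4, 4.2), a distance of √(0.2² + 0.6²) ≈ 0.6.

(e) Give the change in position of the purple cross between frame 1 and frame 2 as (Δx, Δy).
(1.3, 0.0)

The purple cross was at (4.0, 2.7) in frame 1 and (5.3, 2.7) in frame 2.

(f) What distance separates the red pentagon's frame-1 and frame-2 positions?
0.9

The red pentagon moved from (3.4, 7.0) to (4.2, 6.7), a distance of √(0.8² + 0.3²) ≈ 0.9.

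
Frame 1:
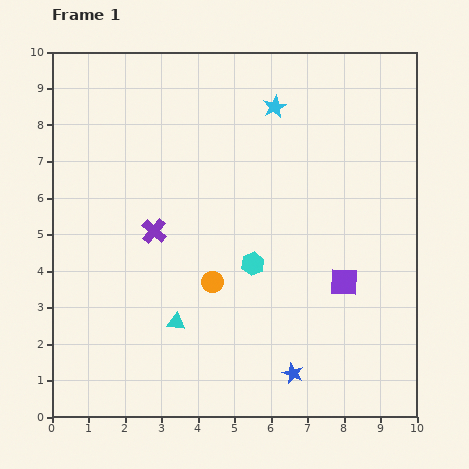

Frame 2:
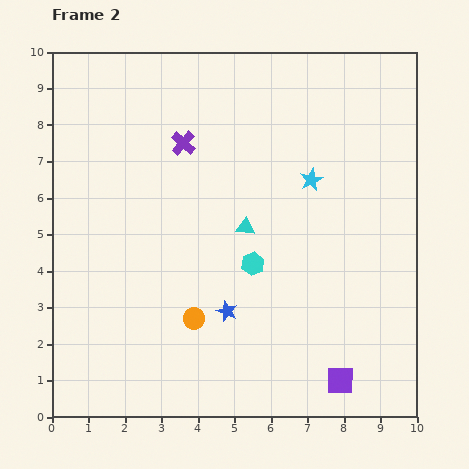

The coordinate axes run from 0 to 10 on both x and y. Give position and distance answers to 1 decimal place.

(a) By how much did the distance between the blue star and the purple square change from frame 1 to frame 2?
+0.7

Distance in frame 1: 2.9. Distance in frame 2: 3.6.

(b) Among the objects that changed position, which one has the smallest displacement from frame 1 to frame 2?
the orange circle

(moved 1.1)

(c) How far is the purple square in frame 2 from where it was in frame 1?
2.7

The purple square moved from (8.0, 3.7) to (7.9, 1.0), a distance of √(0.1² + 2.7²) ≈ 2.7.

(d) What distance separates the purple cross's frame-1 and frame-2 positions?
2.5

The purple cross moved from (2.8, 5.1) to (3.6, 7.5), a distance of √(0.8² + 2.4²) ≈ 2.5.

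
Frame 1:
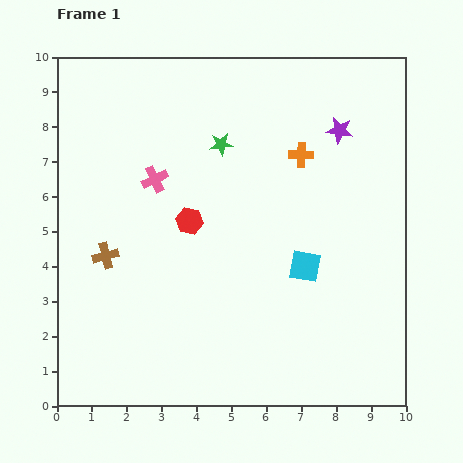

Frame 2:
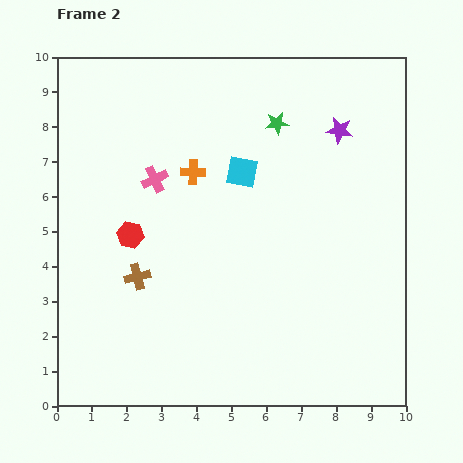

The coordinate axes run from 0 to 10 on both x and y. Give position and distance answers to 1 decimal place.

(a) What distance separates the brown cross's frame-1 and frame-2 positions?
1.1

The brown cross moved from (1.4, 4.3) to (2.3, 3.7), a distance of √(0.9² + 0.6²) ≈ 1.1.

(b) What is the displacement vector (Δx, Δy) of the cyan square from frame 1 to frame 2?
(-1.8, 2.7)

The cyan square was at (7.1, 4.0) in frame 1 and (5.3, 6.7) in frame 2.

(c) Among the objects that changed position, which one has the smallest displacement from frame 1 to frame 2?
the brown cross

(moved 1.1)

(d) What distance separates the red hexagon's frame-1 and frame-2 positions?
1.7

The red hexagon moved from (3.8, 5.3) to (2.1, 4.9), a distance of √(1.7² + 0.4²) ≈ 1.7.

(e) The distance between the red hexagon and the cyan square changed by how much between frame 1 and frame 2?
+0.2

Distance in frame 1: 3.5. Distance in frame 2: 3.7.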